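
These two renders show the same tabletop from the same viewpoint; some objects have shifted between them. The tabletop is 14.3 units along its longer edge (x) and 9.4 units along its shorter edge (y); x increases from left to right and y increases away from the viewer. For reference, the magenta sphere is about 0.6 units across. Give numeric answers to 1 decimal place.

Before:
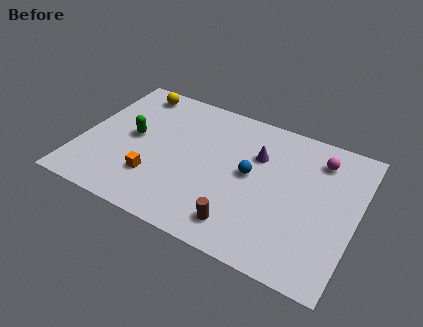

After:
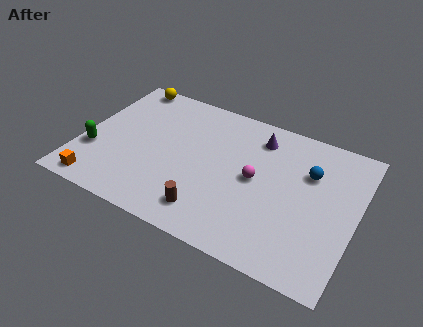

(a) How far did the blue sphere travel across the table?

3.2

The blue sphere moved from about (8.8, 5.0) to (11.7, 6.4), a distance of √(2.9² + 1.4²) ≈ 3.2.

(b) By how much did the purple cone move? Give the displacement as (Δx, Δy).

(-0.1, 1.2)

The purple cone started near (9.0, 6.4) and ended near (8.9, 7.6).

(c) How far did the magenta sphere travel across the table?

4.0

From (12.1, 7.5) to (9.1, 4.8), the magenta sphere covered √(3.0² + 2.7²) ≈ 4.0 units.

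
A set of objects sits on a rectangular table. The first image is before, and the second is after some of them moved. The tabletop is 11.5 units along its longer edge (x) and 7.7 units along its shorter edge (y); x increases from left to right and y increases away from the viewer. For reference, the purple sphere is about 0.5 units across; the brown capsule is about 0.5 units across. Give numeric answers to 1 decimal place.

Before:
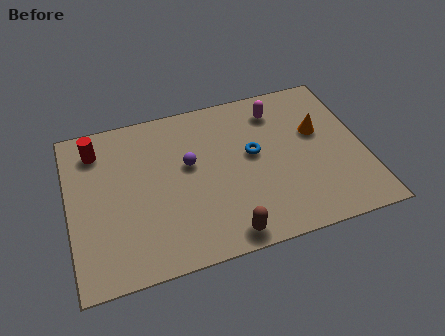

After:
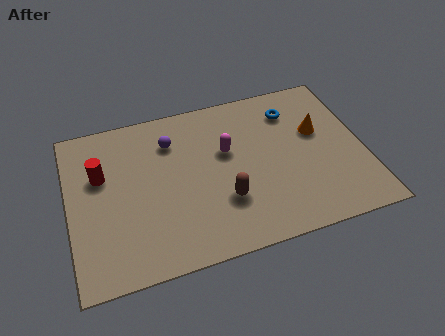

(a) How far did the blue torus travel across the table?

2.4

From (7.2, 4.3) to (8.9, 6.0), the blue torus covered √(1.7² + 1.7²) ≈ 2.4 units.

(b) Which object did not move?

the orange cone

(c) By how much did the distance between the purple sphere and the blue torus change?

+2.3

The distance was about 2.5 in the first image and 4.8 in the second, so they moved 2.3 units further apart.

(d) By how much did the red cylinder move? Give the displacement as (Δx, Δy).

(0.1, -1.3)

The red cylinder started near (1.2, 6.2) and ended near (1.3, 4.9).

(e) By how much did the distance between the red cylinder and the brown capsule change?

-1.9

Before: roughly 7.1 units apart; after: 5.2. That's 1.9 units closer together.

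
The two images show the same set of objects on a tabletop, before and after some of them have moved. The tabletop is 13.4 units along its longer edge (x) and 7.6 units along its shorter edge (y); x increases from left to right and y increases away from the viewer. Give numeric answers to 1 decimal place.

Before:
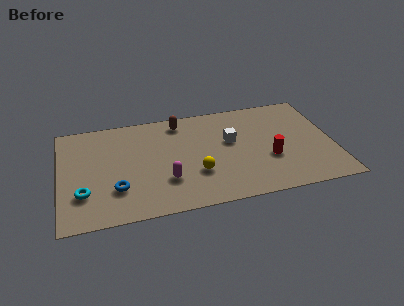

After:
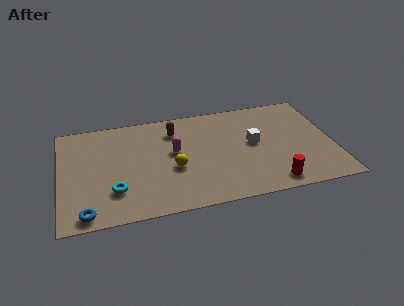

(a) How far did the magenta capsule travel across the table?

2.1

The magenta capsule moved from about (5.1, 2.3) to (5.6, 4.3), a distance of √(0.5² + 2.0²) ≈ 2.1.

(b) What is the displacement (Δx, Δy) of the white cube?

(1.1, -0.4)

The white cube was at about (8.4, 4.5) and moved to about (9.5, 4.1).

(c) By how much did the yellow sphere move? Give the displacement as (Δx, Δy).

(-1.1, 0.6)

From the two frames, the yellow sphere sits at roughly (6.6, 2.5) before and (5.5, 3.1) after.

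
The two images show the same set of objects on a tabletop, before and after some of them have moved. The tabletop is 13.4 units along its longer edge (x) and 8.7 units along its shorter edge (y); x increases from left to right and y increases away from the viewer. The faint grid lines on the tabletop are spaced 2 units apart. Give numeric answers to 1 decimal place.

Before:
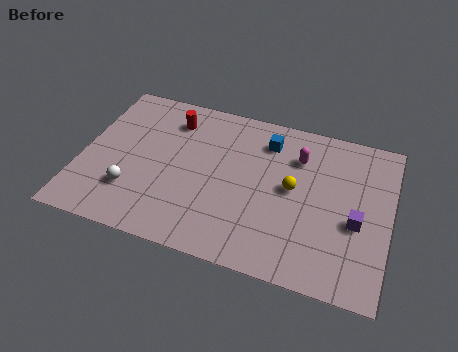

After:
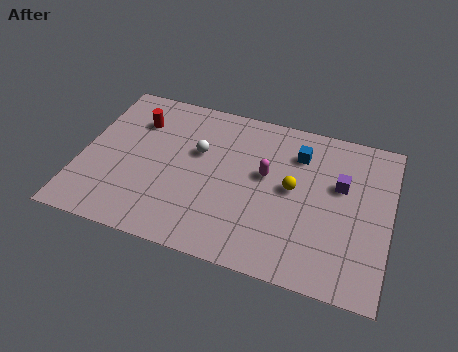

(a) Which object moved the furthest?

the white sphere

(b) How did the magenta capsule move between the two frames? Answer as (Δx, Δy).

(-1.3, -1.4)

The magenta capsule started near (9.3, 6.4) and ended near (8.0, 5.0).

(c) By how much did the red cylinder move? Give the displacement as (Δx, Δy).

(-1.5, -0.5)

From the two frames, the red cylinder sits at roughly (3.7, 6.9) before and (2.2, 6.4) after.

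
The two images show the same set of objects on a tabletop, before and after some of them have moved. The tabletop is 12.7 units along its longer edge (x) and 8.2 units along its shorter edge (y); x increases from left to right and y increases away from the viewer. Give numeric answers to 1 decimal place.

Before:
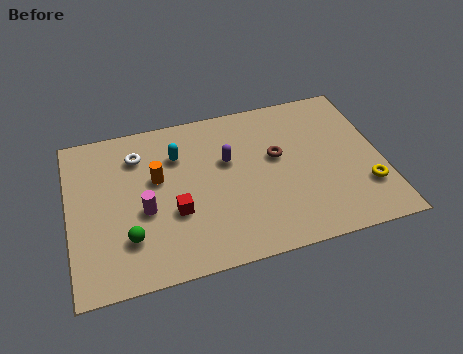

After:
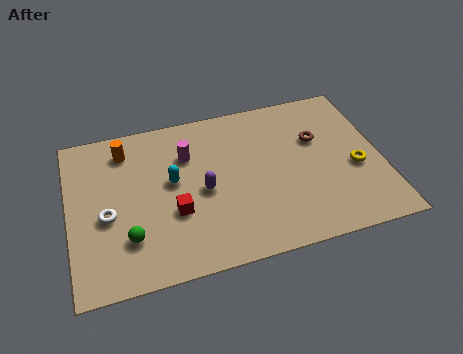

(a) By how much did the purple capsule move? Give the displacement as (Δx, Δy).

(-1.1, -1.3)

From the two frames, the purple capsule sits at roughly (6.5, 5.1) before and (5.4, 3.8) after.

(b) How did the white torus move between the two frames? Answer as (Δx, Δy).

(-1.4, -2.8)

The white torus started near (2.9, 6.3) and ended near (1.5, 3.5).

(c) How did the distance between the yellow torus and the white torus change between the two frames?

+0.3

Before: roughly 9.8 units apart; after: 10.1. That's 0.3 units further apart.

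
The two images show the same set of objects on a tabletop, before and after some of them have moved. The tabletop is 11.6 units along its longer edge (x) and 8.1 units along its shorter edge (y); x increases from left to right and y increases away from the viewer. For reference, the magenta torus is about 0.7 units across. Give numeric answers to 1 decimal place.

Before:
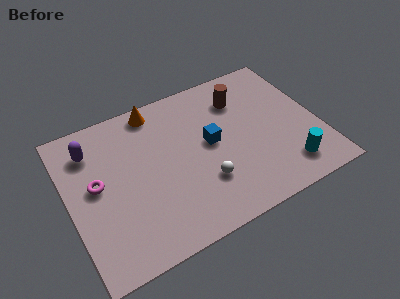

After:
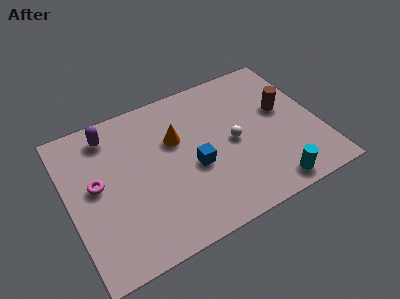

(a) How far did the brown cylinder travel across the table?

2.3

The brown cylinder moved from about (8.3, 6.1) to (10.1, 4.7), a distance of √(1.8² + 1.4²) ≈ 2.3.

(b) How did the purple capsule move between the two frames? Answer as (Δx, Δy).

(0.9, 0.5)

The purple capsule started near (1.3, 6.3) and ended near (2.2, 6.8).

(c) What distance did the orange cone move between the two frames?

2.1

The orange cone was near (4.4, 7.2) before and (5.1, 5.2) after, so it travelled √(0.7² + 2.0²) ≈ 2.1 units.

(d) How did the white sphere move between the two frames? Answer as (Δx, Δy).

(1.6, 1.5)

From the two frames, the white sphere sits at roughly (6.0, 2.4) before and (7.6, 3.9) after.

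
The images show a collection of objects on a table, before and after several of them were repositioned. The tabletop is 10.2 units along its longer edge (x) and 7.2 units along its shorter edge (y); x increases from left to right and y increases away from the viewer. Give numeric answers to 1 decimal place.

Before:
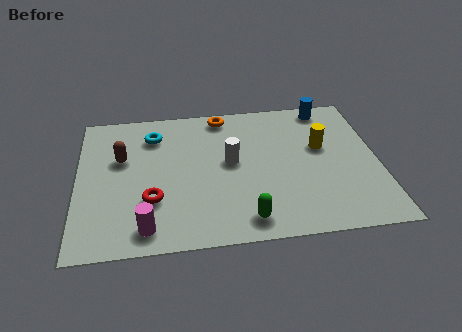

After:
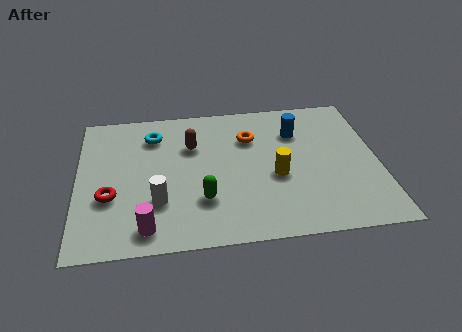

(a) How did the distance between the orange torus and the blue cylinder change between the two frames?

-2.0

They were about 3.6 units apart before and 1.6 after — 2.0 units closer together.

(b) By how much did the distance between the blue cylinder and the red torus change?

-0.4

They were about 7.3 units apart before and 6.9 after — 0.4 units closer together.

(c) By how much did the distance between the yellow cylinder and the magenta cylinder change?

-2.0

The distance was about 6.8 in the first image and 4.8 in the second, so they moved 2.0 units closer together.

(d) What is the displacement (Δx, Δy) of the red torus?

(-1.4, 0.3)

The red torus started near (2.5, 2.3) and ended near (1.1, 2.6).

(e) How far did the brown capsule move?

2.4

The brown capsule moved from about (1.5, 4.5) to (3.9, 4.9), a distance of √(2.4² + 0.4²) ≈ 2.4.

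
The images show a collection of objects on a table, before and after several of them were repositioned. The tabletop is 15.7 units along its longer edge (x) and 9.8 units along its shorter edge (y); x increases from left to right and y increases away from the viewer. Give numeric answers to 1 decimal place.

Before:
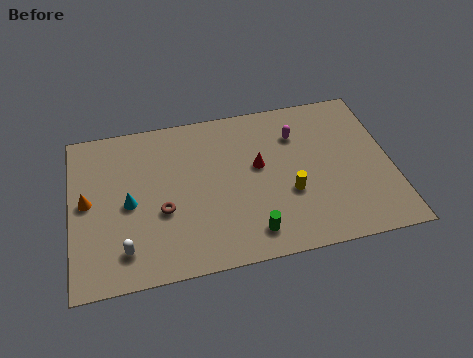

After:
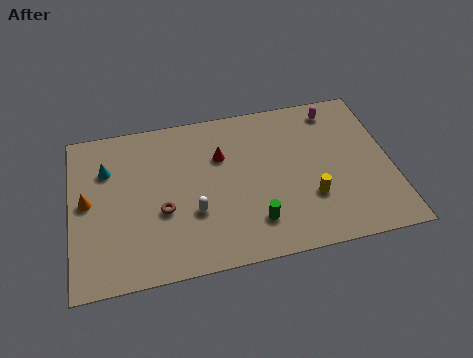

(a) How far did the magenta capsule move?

2.3

The magenta capsule moved from about (11.2, 7.2) to (13.2, 8.4), a distance of √(2.0² + 1.2²) ≈ 2.3.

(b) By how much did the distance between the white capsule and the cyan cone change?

+2.7

They were about 2.7 units apart before and 5.4 after — 2.7 units further apart.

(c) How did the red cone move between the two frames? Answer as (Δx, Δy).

(-1.8, 1.0)

The red cone was at about (9.2, 5.6) and moved to about (7.4, 6.6).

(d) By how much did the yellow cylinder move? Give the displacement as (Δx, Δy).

(1.0, -0.5)

The yellow cylinder started near (10.6, 3.6) and ended near (11.6, 3.1).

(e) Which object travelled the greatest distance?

the white capsule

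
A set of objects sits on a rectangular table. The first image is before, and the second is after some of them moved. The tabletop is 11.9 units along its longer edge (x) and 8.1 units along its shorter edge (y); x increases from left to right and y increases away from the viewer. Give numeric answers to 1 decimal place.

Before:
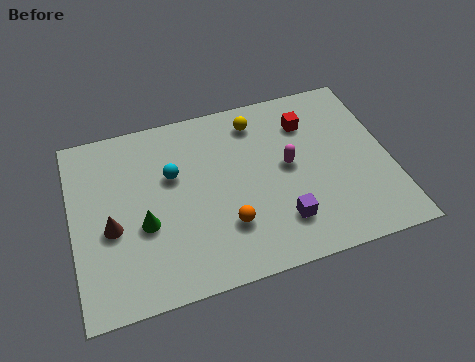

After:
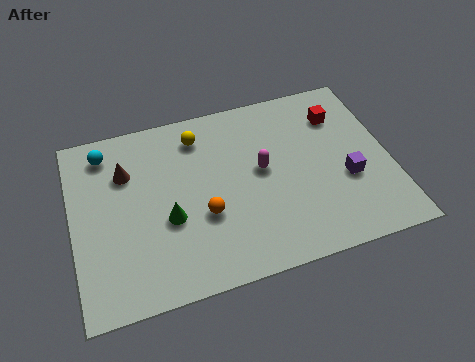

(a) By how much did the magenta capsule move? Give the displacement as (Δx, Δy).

(-1.0, 0.1)

The magenta capsule started near (8.1, 4.3) and ended near (7.1, 4.4).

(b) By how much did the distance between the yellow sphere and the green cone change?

-2.0

They were about 5.7 units apart before and 3.7 after — 2.0 units closer together.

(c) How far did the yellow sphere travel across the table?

2.2

The yellow sphere was near (7.1, 6.7) before and (4.9, 6.6) after, so it travelled √(2.2² + 0.1²) ≈ 2.2 units.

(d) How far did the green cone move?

0.9

The green cone was near (2.6, 3.2) before and (3.5, 3.2) after, so it travelled √(0.9² + 0.0²) ≈ 0.9 units.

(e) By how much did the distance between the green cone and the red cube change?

+0.3

The distance was about 7.0 in the first image and 7.3 in the second, so they moved 0.3 units further apart.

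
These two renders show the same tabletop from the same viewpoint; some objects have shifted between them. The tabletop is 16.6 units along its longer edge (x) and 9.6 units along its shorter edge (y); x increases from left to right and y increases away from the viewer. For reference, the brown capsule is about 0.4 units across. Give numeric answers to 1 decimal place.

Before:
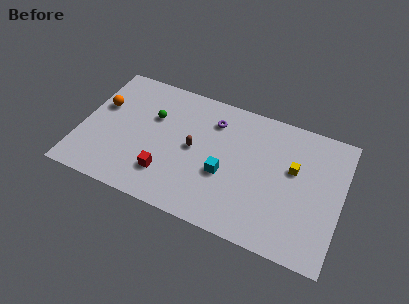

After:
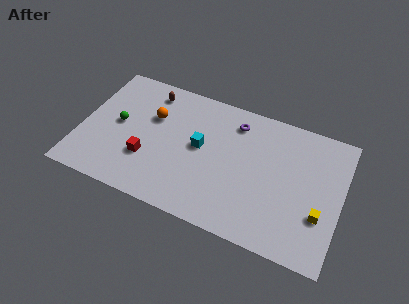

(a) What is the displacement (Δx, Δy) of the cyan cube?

(-1.7, 1.4)

The cyan cube started near (9.3, 3.8) and ended near (7.6, 5.2).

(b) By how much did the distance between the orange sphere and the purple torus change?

-1.8

They were about 7.2 units apart before and 5.4 after — 1.8 units closer together.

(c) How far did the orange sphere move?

3.3

The orange sphere moved from about (1.1, 6.0) to (4.4, 6.3), a distance of √(3.3² + 0.3²) ≈ 3.3.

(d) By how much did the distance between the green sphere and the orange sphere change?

-0.8

They were about 3.3 units apart before and 2.5 after — 0.8 units closer together.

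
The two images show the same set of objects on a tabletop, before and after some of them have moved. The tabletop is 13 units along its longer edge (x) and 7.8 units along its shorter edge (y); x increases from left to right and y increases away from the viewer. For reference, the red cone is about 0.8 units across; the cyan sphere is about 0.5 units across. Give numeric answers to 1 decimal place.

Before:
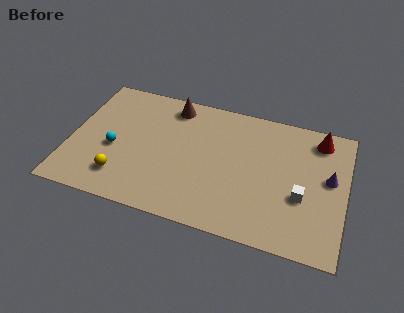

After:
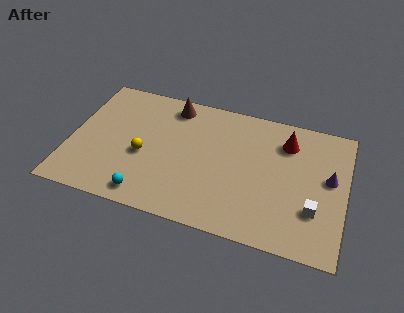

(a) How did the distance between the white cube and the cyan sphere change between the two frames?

-1.1

Before: roughly 8.9 units apart; after: 7.8. That's 1.1 units closer together.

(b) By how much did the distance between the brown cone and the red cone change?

-1.5

They were about 7.0 units apart before and 5.5 after — 1.5 units closer together.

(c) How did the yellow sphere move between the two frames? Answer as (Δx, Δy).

(0.9, 1.6)

The yellow sphere was at about (2.6, 1.7) and moved to about (3.5, 3.3).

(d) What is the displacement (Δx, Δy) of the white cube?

(0.6, -0.6)

From the two frames, the white cube sits at roughly (11.0, 3.0) before and (11.6, 2.4) after.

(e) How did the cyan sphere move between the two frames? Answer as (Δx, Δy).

(1.8, -2.3)

The cyan sphere was at about (2.1, 3.3) and moved to about (3.9, 1.0).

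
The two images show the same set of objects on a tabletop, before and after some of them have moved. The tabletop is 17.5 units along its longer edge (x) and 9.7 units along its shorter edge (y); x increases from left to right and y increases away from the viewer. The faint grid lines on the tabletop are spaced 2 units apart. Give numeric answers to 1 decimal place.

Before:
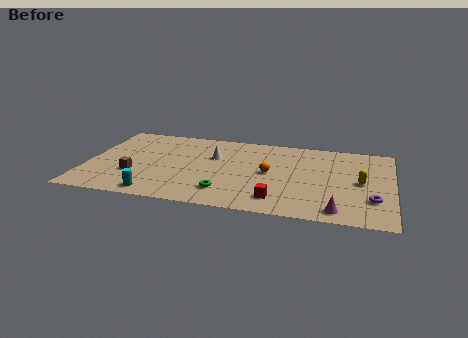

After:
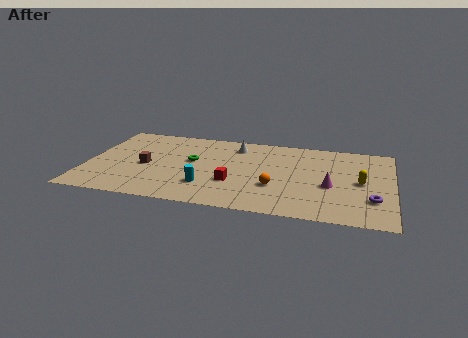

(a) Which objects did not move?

the yellow capsule and the purple torus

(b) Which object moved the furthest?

the green torus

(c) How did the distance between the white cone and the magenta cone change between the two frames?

-2.1

They were about 8.9 units apart before and 6.8 after — 2.1 units closer together.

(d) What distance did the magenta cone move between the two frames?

2.8

The magenta cone was near (14.5, 1.2) before and (14.0, 4.0) after, so it travelled √(0.5² + 2.8²) ≈ 2.8 units.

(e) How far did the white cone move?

2.0

From (7.2, 6.3) to (8.4, 7.9), the white cone covered √(1.2² + 1.6²) ≈ 2.0 units.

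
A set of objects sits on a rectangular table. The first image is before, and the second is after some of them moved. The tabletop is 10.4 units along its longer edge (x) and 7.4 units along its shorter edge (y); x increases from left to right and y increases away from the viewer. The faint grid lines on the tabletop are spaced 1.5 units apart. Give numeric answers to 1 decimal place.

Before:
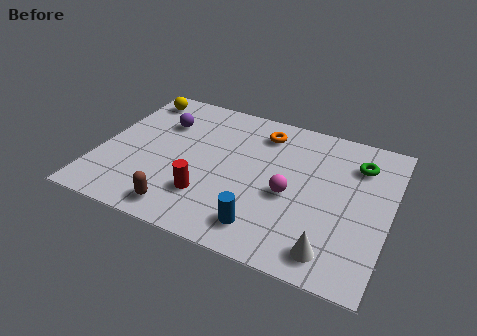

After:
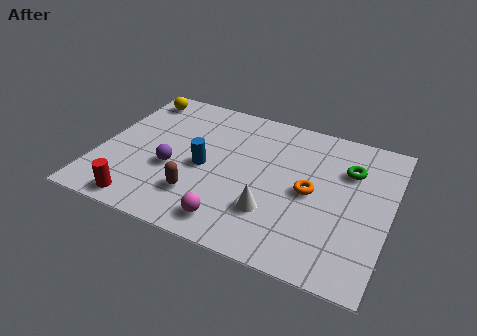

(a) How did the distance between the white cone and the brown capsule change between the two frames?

-2.7

They were about 5.3 units apart before and 2.6 after — 2.7 units closer together.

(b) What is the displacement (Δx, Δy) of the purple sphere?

(0.7, -2.3)

From the two frames, the purple sphere sits at roughly (2.0, 5.2) before and (2.7, 2.9) after.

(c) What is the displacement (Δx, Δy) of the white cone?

(-2.2, 1.0)

The white cone was at about (8.6, 1.1) and moved to about (6.4, 2.1).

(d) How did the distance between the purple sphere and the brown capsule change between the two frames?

-2.9

They were about 4.4 units apart before and 1.5 after — 2.9 units closer together.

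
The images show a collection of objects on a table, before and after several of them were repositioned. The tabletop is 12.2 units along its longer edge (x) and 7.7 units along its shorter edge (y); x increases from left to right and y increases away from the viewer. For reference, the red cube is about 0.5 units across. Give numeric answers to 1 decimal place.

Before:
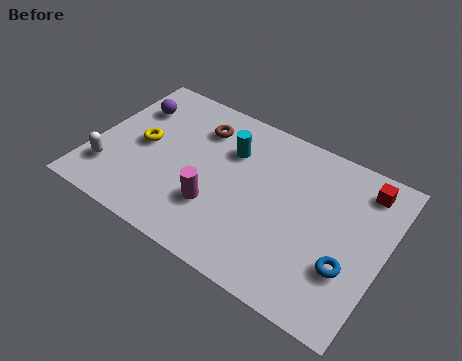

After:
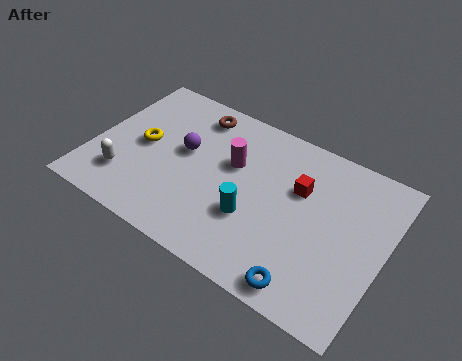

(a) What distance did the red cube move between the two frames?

2.9

From (11.0, 6.4) to (8.5, 5.0), the red cube covered √(2.5² + 1.4²) ≈ 2.9 units.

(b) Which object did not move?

the yellow torus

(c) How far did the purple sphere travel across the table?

2.8

The purple sphere moved from about (1.2, 5.6) to (3.7, 4.4), a distance of √(2.5² + 1.2²) ≈ 2.8.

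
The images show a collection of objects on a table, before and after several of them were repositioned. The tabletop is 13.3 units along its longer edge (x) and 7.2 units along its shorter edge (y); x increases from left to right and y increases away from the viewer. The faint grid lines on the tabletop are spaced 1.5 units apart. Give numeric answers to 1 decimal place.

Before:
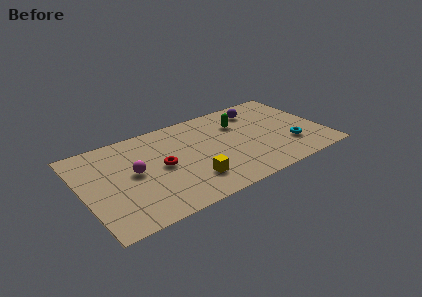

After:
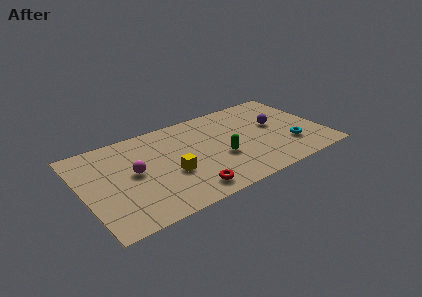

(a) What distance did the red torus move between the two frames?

2.7

The red torus moved from about (4.3, 3.6) to (5.4, 1.1), a distance of √(1.1² + 2.5²) ≈ 2.7.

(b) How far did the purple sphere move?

1.8

The purple sphere was near (10.1, 5.8) before and (10.8, 4.1) after, so it travelled √(0.7² + 1.7²) ≈ 1.8 units.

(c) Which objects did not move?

the magenta sphere and the cyan torus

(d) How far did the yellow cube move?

1.4

The yellow cube moved from about (5.7, 1.8) to (4.7, 2.8), a distance of √(1.0² + 1.0²) ≈ 1.4.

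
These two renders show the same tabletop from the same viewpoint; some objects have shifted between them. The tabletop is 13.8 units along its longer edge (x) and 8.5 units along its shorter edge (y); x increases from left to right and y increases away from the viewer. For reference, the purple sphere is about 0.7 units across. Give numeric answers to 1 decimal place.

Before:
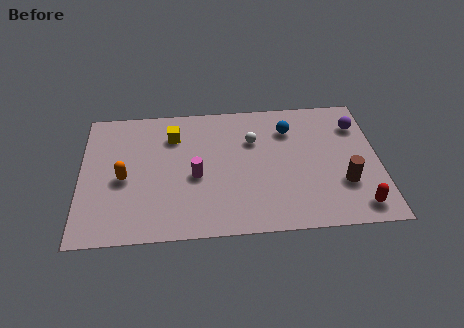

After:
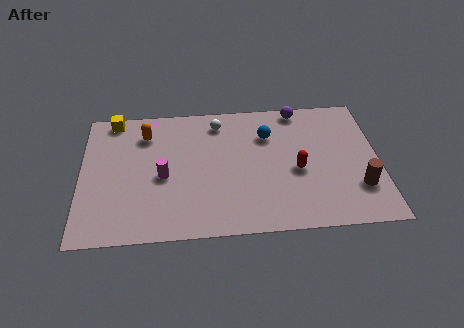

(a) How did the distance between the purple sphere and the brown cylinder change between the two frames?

+2.1

The distance was about 3.8 in the first image and 5.9 in the second, so they moved 2.1 units further apart.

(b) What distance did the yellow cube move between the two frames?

3.1

From (4.3, 6.4) to (1.5, 7.7), the yellow cube covered √(2.8² + 1.3²) ≈ 3.1 units.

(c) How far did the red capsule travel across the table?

3.7

The red capsule was near (12.7, 1.2) before and (10.0, 3.7) after, so it travelled √(2.7² + 2.5²) ≈ 3.7 units.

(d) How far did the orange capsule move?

3.0

The orange capsule moved from about (2.0, 3.8) to (3.0, 6.6), a distance of √(1.0² + 2.8²) ≈ 3.0.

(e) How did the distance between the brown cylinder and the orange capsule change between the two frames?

+0.5

Before: roughly 10.2 units apart; after: 10.7. That's 0.5 units further apart.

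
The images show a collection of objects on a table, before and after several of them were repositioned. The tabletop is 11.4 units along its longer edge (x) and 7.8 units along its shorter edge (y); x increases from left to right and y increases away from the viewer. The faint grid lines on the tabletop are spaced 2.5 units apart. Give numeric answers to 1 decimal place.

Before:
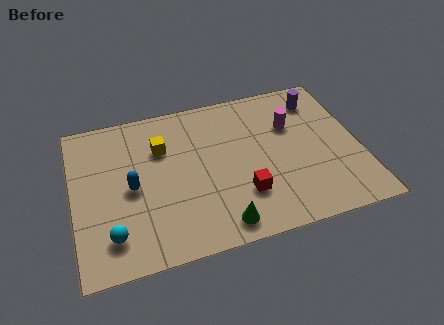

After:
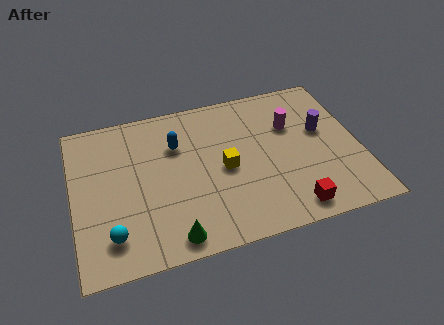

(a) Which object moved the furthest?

the yellow cube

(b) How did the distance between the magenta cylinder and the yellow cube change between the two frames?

-2.0

The distance was about 5.2 in the first image and 3.2 in the second, so they moved 2.0 units closer together.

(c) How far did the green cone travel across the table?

1.9

From (5.6, 1.0) to (3.7, 0.9), the green cone covered √(1.9² + 0.1²) ≈ 1.9 units.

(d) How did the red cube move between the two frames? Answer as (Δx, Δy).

(1.8, -1.2)

The red cube was at about (6.6, 2.2) and moved to about (8.4, 1.0).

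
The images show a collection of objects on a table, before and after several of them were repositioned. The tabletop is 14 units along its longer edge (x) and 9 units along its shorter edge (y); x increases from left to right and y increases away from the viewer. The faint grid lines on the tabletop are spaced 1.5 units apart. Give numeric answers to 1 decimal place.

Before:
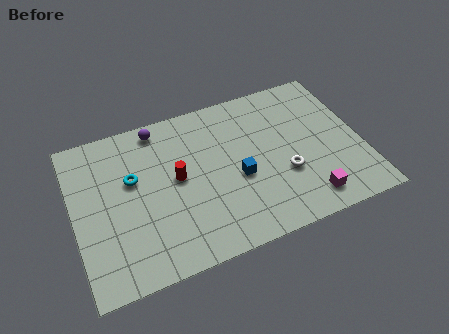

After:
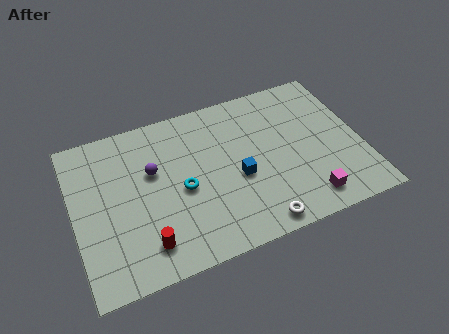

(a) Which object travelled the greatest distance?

the red cylinder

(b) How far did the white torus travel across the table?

2.8

The white torus moved from about (10.1, 3.2) to (8.5, 0.9), a distance of √(1.6² + 2.3²) ≈ 2.8.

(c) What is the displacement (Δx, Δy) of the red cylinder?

(-1.8, -3.1)

The red cylinder started near (5.0, 4.8) and ended near (3.2, 1.7).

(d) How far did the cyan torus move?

2.7

The cyan torus was near (2.9, 5.5) before and (5.2, 4.1) after, so it travelled √(2.3² + 1.4²) ≈ 2.7 units.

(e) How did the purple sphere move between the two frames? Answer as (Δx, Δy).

(-0.5, -2.4)

From the two frames, the purple sphere sits at roughly (4.4, 8.0) before and (3.9, 5.6) after.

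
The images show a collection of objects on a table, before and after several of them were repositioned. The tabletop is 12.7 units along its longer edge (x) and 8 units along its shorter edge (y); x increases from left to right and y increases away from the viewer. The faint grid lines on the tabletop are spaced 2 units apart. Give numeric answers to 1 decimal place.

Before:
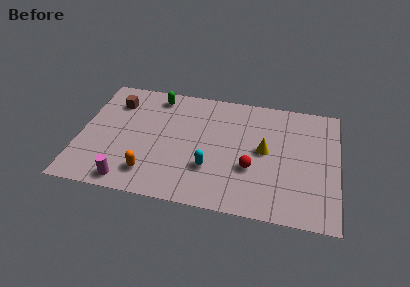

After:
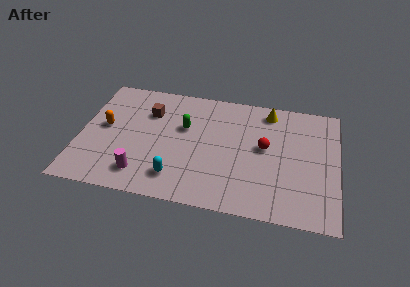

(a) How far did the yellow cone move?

2.7

The yellow cone moved from about (9.1, 4.2) to (9.2, 6.9), a distance of √(0.1² + 2.7²) ≈ 2.7.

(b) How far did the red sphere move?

1.6

From (8.5, 2.9) to (9.1, 4.4), the red sphere covered √(0.6² + 1.5²) ≈ 1.6 units.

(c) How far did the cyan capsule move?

1.8

The cyan capsule moved from about (6.5, 2.5) to (4.9, 1.6), a distance of √(1.6² + 0.9²) ≈ 1.8.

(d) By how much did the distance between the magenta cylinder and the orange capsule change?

+2.2

Before: roughly 1.2 units apart; after: 3.4. That's 2.2 units further apart.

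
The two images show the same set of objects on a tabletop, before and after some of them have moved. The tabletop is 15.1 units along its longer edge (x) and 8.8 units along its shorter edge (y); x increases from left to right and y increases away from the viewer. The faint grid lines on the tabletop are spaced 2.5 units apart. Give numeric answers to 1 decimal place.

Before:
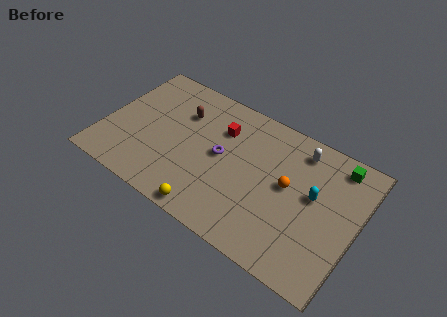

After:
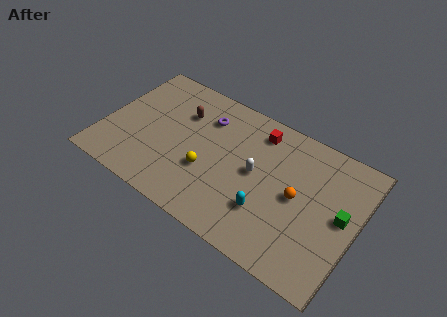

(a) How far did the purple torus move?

2.4

The purple torus was near (7.0, 4.6) before and (5.7, 6.6) after, so it travelled √(1.3² + 2.0²) ≈ 2.4 units.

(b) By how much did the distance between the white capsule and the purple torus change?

-1.2

The distance was about 5.1 in the first image and 3.9 in the second, so they moved 1.2 units closer together.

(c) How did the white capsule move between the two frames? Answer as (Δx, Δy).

(-2.2, -2.8)

The white capsule started near (11.3, 7.4) and ended near (9.1, 4.6).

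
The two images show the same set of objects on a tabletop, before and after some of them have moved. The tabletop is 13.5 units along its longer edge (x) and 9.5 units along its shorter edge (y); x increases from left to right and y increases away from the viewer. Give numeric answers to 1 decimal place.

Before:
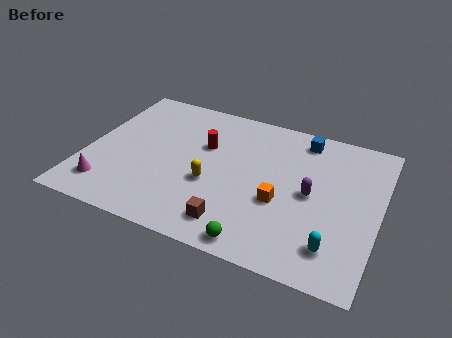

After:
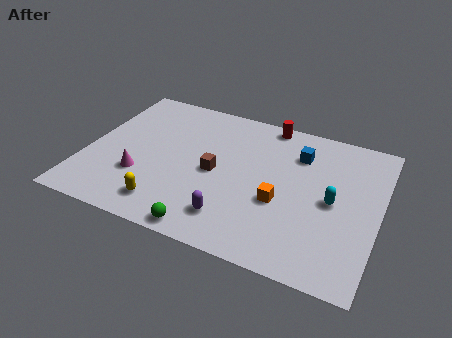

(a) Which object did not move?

the orange cube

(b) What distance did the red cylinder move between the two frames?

3.7

The red cylinder was near (5.3, 6.1) before and (8.0, 8.7) after, so it travelled √(2.7² + 2.6²) ≈ 3.7 units.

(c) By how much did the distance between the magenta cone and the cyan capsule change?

-1.6

The distance was about 10.4 in the first image and 8.8 in the second, so they moved 1.6 units closer together.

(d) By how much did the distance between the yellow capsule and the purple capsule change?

-1.6

Before: roughly 4.6 units apart; after: 3.0. That's 1.6 units closer together.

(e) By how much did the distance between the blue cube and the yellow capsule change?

+1.9

They were about 5.9 units apart before and 7.8 after — 1.9 units further apart.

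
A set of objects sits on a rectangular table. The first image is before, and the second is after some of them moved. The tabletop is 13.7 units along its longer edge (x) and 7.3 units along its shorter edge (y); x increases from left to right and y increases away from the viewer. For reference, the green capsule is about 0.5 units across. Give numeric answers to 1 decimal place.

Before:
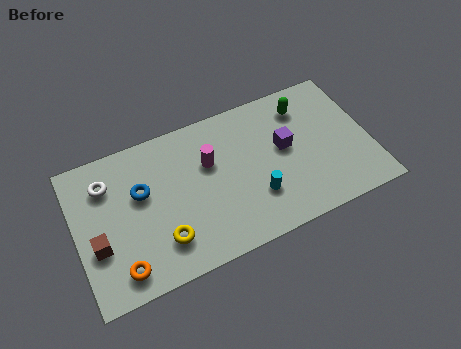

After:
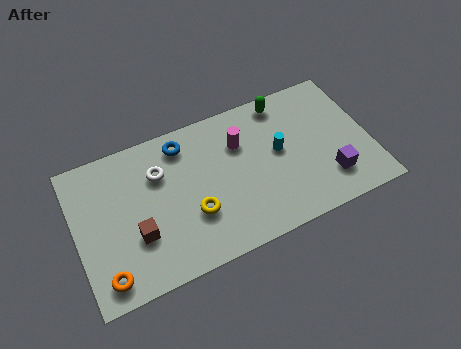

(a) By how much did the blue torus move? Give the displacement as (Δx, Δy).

(2.1, 1.6)

The blue torus started near (3.1, 4.5) and ended near (5.2, 6.1).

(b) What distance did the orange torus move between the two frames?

0.7

The orange torus was near (1.8, 1.2) before and (1.1, 1.1) after, so it travelled √(0.7² + 0.1²) ≈ 0.7 units.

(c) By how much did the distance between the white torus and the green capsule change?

-3.2

Before: roughly 9.3 units apart; after: 6.1. That's 3.2 units closer together.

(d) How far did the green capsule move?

1.1

The green capsule moved from about (10.9, 5.8) to (10.0, 6.4), a distance of √(0.9² + 0.6²) ≈ 1.1.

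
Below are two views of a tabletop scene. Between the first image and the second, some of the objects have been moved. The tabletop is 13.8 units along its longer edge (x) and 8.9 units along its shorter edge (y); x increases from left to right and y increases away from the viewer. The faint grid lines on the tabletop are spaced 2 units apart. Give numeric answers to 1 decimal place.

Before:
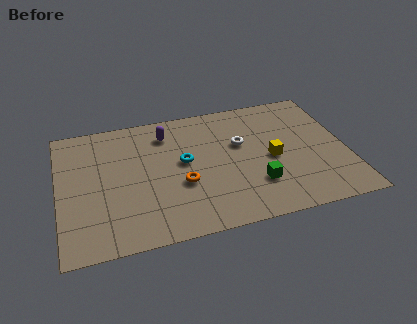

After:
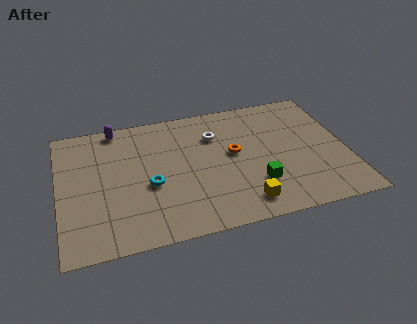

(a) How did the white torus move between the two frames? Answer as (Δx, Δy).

(-1.2, 0.9)

The white torus started near (8.8, 5.5) and ended near (7.6, 6.4).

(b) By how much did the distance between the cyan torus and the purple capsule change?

+2.3

They were about 2.3 units apart before and 4.6 after — 2.3 units further apart.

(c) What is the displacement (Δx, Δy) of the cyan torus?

(-1.7, -1.2)

The cyan torus was at about (6.0, 4.9) and moved to about (4.3, 3.7).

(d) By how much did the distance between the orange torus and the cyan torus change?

+2.8

They were about 1.5 units apart before and 4.3 after — 2.8 units further apart.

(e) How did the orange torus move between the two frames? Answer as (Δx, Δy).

(2.6, 1.5)

From the two frames, the orange torus sits at roughly (5.8, 3.4) before and (8.4, 4.9) after.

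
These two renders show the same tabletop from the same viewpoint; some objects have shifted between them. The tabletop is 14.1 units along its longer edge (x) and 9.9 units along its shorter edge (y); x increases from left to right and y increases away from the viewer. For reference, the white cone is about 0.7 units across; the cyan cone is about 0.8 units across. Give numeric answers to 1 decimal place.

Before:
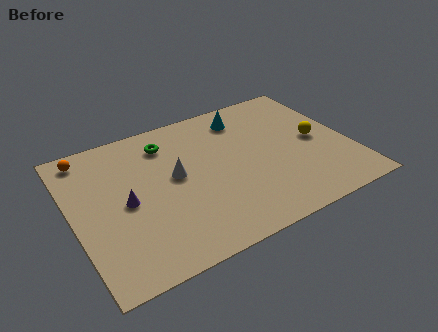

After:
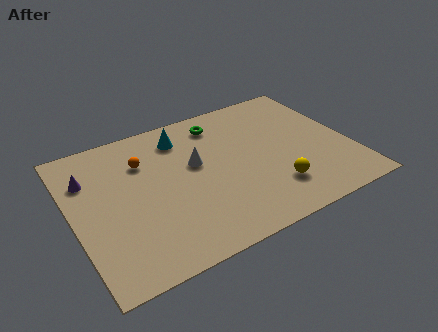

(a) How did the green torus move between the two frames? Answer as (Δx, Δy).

(2.8, 0.3)

The green torus was at about (5.1, 7.9) and moved to about (7.9, 8.2).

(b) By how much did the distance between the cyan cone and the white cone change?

-2.6

The distance was about 4.8 in the first image and 2.2 in the second, so they moved 2.6 units closer together.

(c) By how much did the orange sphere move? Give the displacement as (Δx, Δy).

(2.7, -1.6)

From the two frames, the orange sphere sits at roughly (1.1, 8.7) before and (3.8, 7.1) after.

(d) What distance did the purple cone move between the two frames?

2.9

The purple cone moved from about (2.6, 4.7) to (1.0, 7.1), a distance of √(1.6² + 2.4²) ≈ 2.9.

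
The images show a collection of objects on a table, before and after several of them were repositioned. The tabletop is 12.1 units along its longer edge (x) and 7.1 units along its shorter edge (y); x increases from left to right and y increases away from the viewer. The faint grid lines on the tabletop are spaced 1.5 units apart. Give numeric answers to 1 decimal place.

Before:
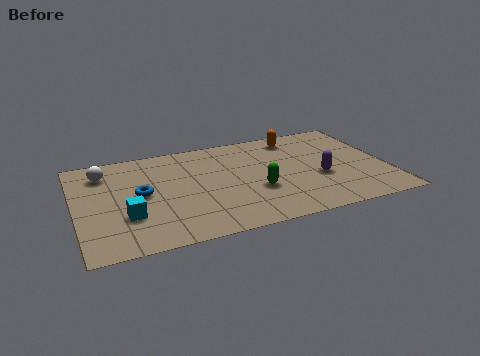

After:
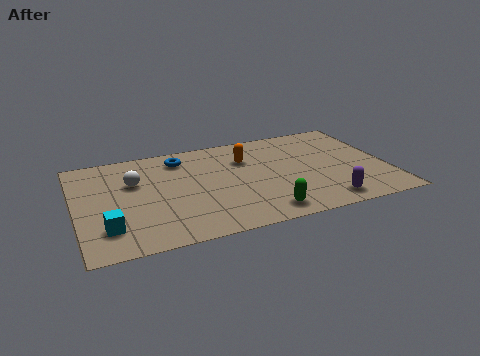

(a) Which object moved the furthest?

the blue torus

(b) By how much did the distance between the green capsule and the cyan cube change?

+0.9

They were about 5.0 units apart before and 5.9 after — 0.9 units further apart.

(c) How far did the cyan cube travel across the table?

1.0

The cyan cube was near (1.9, 2.3) before and (1.1, 1.7) after, so it travelled √(0.8² + 0.6²) ≈ 1.0 units.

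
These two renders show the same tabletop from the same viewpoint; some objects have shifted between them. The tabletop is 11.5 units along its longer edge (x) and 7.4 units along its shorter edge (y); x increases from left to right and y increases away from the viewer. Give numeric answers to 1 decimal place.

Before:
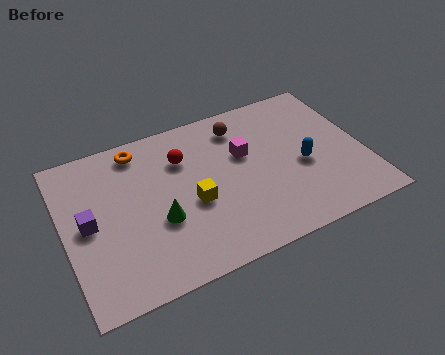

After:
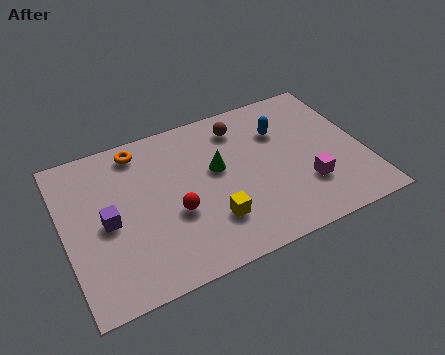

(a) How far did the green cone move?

2.8

From (3.5, 2.8) to (5.9, 4.3), the green cone covered √(2.4² + 1.5²) ≈ 2.8 units.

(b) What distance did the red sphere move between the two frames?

2.5

The red sphere was near (4.7, 5.3) before and (4.1, 2.9) after, so it travelled √(0.6² + 2.4²) ≈ 2.5 units.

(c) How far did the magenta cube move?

3.2

From (7.0, 4.6) to (9.1, 2.2), the magenta cube covered √(2.1² + 2.4²) ≈ 3.2 units.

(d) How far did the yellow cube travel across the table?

1.3

From (4.8, 3.1) to (5.4, 2.0), the yellow cube covered √(0.6² + 1.1²) ≈ 1.3 units.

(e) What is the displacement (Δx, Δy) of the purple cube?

(0.7, -0.2)

The purple cube started near (0.9, 3.7) and ended near (1.6, 3.5).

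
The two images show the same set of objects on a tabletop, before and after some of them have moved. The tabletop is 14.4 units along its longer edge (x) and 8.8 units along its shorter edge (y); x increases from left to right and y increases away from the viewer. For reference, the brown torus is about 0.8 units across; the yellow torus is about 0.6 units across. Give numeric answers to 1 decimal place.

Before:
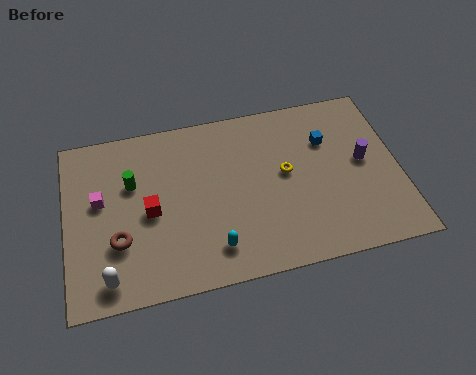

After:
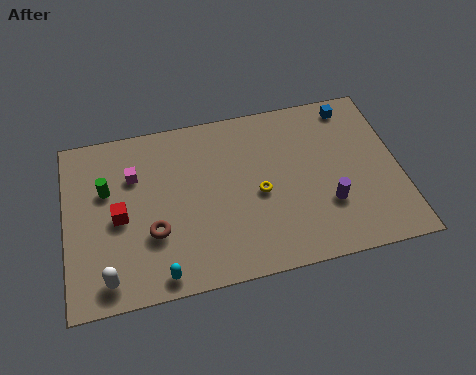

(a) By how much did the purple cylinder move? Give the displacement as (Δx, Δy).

(-1.7, -1.9)

The purple cylinder started near (12.9, 4.7) and ended near (11.2, 2.8).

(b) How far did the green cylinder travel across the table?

1.1

From (2.9, 5.7) to (1.8, 5.6), the green cylinder covered √(1.1² + 0.1²) ≈ 1.1 units.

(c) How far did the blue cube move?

2.0

From (11.4, 6.1) to (12.6, 7.7), the blue cube covered √(1.2² + 1.6²) ≈ 2.0 units.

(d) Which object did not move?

the white capsule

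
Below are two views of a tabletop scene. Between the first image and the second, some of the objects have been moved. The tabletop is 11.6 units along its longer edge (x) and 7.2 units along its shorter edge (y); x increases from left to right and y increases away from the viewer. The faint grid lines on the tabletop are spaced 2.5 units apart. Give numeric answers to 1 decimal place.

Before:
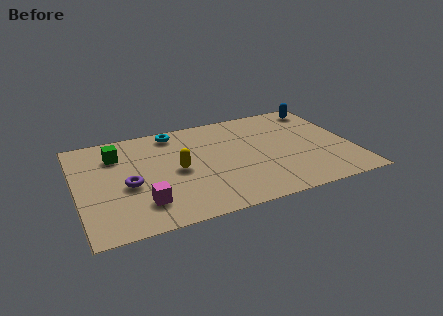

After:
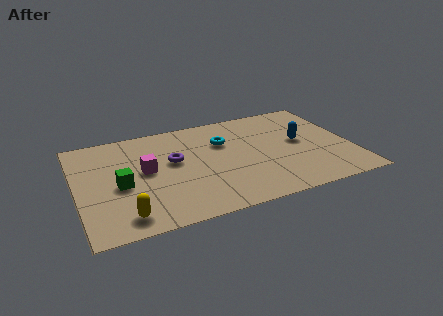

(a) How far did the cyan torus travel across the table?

2.4

From (4.3, 6.3) to (6.3, 4.9), the cyan torus covered √(2.0² + 1.4²) ≈ 2.4 units.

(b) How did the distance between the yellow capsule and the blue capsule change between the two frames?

+1.2

They were about 7.0 units apart before and 8.2 after — 1.2 units further apart.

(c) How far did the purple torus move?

2.3

The purple torus was near (2.1, 3.1) before and (4.1, 4.2) after, so it travelled √(2.0² + 1.1²) ≈ 2.3 units.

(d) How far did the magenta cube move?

2.2

The magenta cube was near (2.6, 1.7) before and (2.9, 3.9) after, so it travelled √(0.3² + 2.2²) ≈ 2.2 units.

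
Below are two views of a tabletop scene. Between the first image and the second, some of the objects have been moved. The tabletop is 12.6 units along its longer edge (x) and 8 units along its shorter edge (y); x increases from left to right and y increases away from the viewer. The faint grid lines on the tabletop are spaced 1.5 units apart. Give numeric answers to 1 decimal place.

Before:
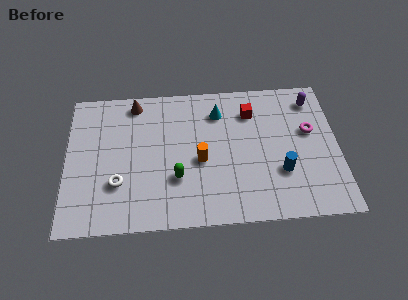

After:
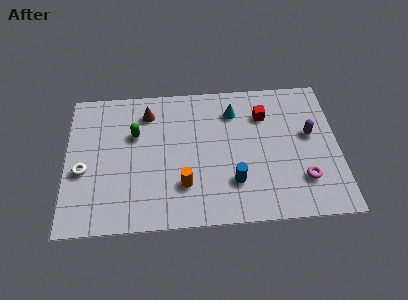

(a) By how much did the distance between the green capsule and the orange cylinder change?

+2.3

The distance was about 1.4 in the first image and 3.7 in the second, so they moved 2.3 units further apart.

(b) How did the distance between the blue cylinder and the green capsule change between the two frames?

+0.6

The distance was about 4.8 in the first image and 5.4 in the second, so they moved 0.6 units further apart.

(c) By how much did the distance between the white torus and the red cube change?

+1.6

They were about 7.2 units apart before and 8.8 after — 1.6 units further apart.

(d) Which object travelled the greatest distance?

the green capsule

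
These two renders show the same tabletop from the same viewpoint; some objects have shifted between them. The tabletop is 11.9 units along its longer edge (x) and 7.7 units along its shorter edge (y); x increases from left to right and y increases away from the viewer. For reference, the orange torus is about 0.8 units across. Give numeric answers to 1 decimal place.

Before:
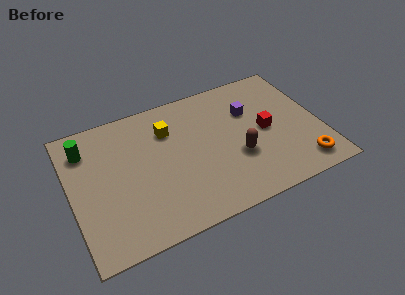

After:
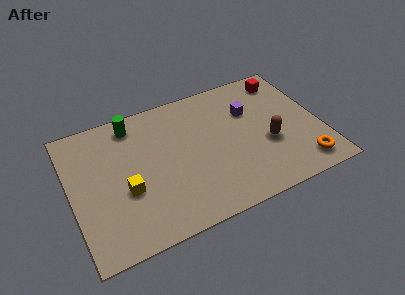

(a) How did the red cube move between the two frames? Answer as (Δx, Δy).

(1.3, 2.7)

The red cube started near (9.3, 3.8) and ended near (10.6, 6.5).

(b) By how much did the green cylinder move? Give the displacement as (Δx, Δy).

(2.3, 0.6)

From the two frames, the green cylinder sits at roughly (0.9, 6.0) before and (3.2, 6.6) after.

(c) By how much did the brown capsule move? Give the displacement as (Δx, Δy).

(1.5, 0.2)

The brown capsule started near (7.8, 2.8) and ended near (9.3, 3.0).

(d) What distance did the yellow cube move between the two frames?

3.5

From (4.8, 5.6) to (2.5, 3.0), the yellow cube covered √(2.3² + 2.6²) ≈ 3.5 units.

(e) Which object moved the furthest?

the yellow cube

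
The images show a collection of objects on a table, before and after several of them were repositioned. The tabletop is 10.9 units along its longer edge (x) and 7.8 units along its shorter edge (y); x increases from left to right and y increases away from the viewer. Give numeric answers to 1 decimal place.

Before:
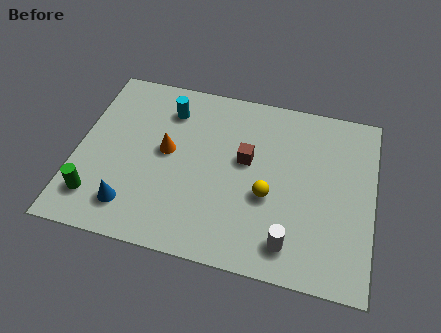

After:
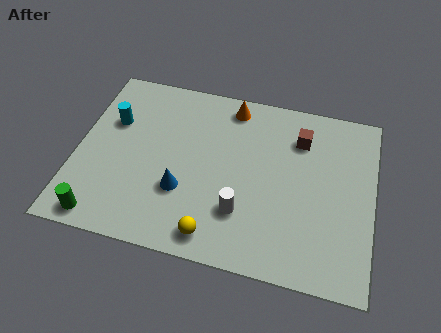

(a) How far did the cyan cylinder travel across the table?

2.2

The cyan cylinder moved from about (3.2, 6.1) to (1.2, 5.1), a distance of √(2.0² + 1.0²) ≈ 2.2.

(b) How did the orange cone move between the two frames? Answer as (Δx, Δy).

(2.2, 2.6)

From the two frames, the orange cone sits at roughly (3.3, 4.2) before and (5.5, 6.8) after.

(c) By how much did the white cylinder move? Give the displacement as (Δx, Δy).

(-1.8, 0.9)

From the two frames, the white cylinder sits at roughly (8.0, 1.3) before and (6.2, 2.2) after.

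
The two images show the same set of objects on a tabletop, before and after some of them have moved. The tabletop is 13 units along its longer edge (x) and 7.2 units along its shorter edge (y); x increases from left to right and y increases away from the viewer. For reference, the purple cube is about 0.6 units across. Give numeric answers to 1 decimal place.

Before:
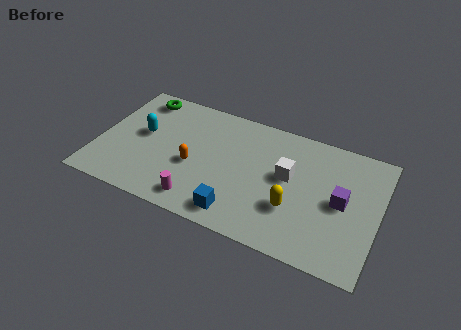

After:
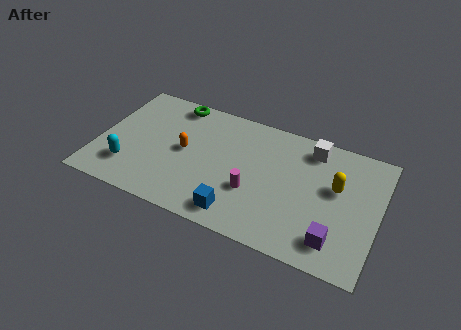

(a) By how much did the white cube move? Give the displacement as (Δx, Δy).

(0.9, 2.0)

The white cube was at about (8.8, 4.1) and moved to about (9.7, 6.1).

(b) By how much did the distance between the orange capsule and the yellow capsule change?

+2.3

Before: roughly 4.7 units apart; after: 7.0. That's 2.3 units further apart.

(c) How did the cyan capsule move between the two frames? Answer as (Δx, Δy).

(-0.4, -2.2)

The cyan capsule started near (2.0, 4.0) and ended near (1.6, 1.8).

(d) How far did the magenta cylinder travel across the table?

2.7

The magenta cylinder moved from about (5.0, 1.1) to (7.3, 2.6), a distance of √(2.3² + 1.5²) ≈ 2.7.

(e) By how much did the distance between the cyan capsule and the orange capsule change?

+0.4

They were about 2.7 units apart before and 3.1 after — 0.4 units further apart.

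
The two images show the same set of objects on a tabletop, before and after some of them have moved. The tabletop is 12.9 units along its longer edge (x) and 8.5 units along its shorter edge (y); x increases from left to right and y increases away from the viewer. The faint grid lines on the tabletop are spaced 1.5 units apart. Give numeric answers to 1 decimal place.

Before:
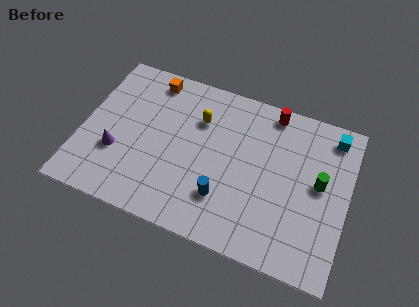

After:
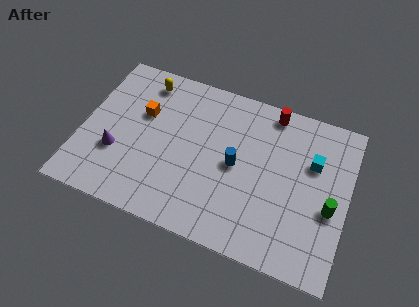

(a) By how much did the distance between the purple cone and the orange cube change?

-2.0

Before: roughly 4.7 units apart; after: 2.7. That's 2.0 units closer together.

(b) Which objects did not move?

the purple cone and the red cylinder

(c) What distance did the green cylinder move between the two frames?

1.3

The green cylinder was near (11.5, 4.6) before and (12.1, 3.5) after, so it travelled √(0.6² + 1.1²) ≈ 1.3 units.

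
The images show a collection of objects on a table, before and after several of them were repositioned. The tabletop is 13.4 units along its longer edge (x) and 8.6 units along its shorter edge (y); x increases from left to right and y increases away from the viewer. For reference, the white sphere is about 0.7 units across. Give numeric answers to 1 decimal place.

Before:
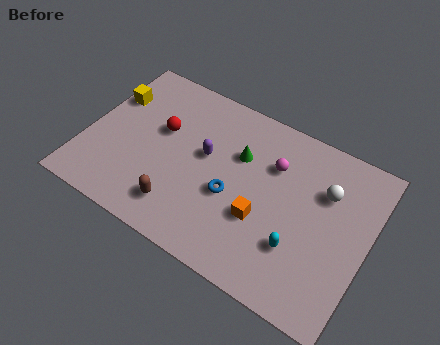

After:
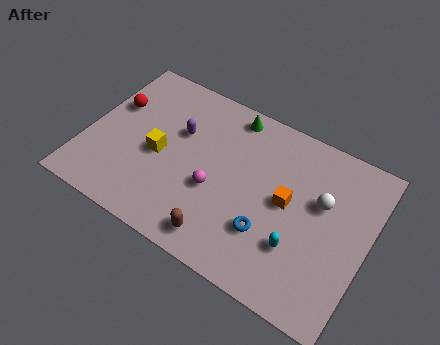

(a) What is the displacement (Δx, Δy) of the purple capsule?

(-1.4, 0.6)

The purple capsule started near (5.6, 4.9) and ended near (4.2, 5.5).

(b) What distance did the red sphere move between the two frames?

2.4

From (3.4, 5.2) to (1.0, 5.5), the red sphere covered √(2.4² + 0.3²) ≈ 2.4 units.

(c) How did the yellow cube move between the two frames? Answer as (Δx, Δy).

(2.7, -2.0)

The yellow cube was at about (0.8, 5.9) and moved to about (3.5, 3.9).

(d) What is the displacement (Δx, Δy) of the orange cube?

(1.0, 1.4)

From the two frames, the orange cube sits at roughly (8.6, 3.1) before and (9.6, 4.5) after.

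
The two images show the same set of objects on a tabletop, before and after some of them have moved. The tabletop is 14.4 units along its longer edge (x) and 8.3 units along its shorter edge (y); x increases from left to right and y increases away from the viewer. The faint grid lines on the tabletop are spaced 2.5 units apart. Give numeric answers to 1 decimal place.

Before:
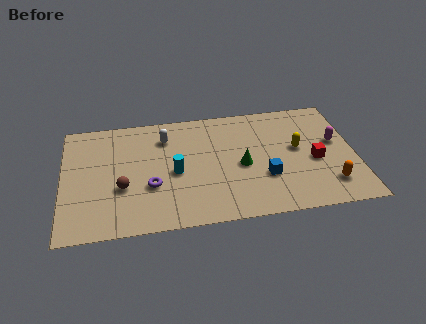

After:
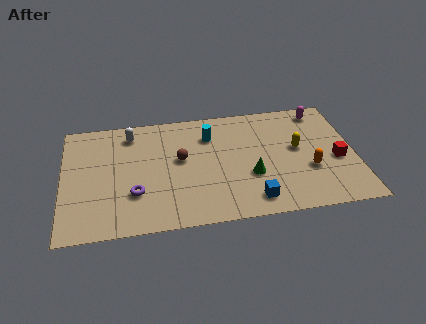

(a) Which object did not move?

the yellow capsule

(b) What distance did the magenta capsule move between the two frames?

2.5

The magenta capsule was near (13.5, 4.8) before and (12.9, 7.2) after, so it travelled √(0.6² + 2.4²) ≈ 2.5 units.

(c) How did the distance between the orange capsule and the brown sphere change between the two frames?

-3.7

Before: roughly 10.2 units apart; after: 6.5. That's 3.7 units closer together.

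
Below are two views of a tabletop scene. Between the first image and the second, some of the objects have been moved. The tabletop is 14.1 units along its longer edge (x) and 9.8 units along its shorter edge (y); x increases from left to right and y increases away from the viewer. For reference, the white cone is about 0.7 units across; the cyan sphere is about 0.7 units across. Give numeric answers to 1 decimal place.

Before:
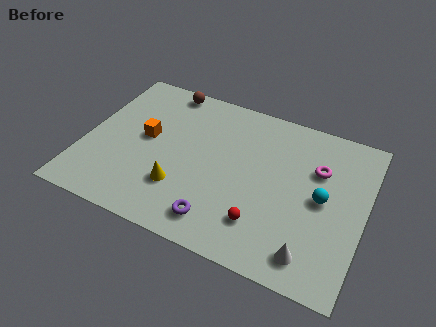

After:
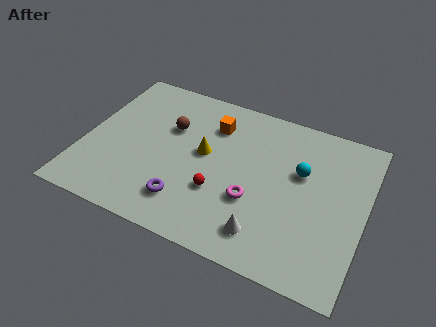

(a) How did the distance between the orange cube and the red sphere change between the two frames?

-2.8

They were about 7.0 units apart before and 4.2 after — 2.8 units closer together.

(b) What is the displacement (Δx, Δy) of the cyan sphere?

(-1.2, 1.2)

From the two frames, the cyan sphere sits at roughly (12.0, 4.9) before and (10.8, 6.1) after.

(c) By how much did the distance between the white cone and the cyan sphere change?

+1.1

They were about 3.4 units apart before and 4.5 after — 1.1 units further apart.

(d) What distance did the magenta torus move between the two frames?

4.2

From (11.6, 6.6) to (8.7, 3.5), the magenta torus covered √(2.9² + 3.1²) ≈ 4.2 units.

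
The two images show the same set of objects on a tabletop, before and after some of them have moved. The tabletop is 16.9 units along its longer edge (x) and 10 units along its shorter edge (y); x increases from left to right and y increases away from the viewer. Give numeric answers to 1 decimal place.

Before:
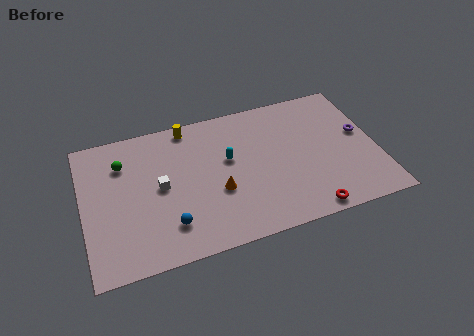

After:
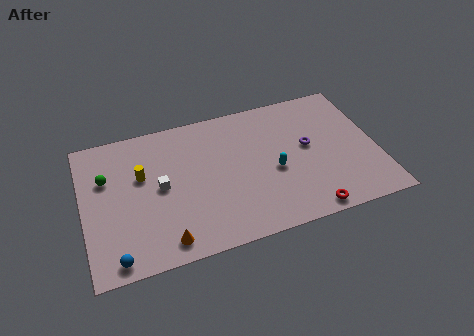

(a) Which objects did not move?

the red torus and the white cube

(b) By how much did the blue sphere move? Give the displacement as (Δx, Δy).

(-3.1, -1.3)

From the two frames, the blue sphere sits at roughly (4.7, 2.3) before and (1.6, 1.0) after.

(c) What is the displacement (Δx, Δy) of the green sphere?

(-1.0, -0.8)

The green sphere was at about (2.4, 7.4) and moved to about (1.4, 6.6).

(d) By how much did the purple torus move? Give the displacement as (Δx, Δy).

(-3.1, -0.1)

The purple torus started near (16.1, 5.6) and ended near (13.0, 5.5).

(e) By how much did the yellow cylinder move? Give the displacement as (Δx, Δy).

(-2.9, -2.8)

The yellow cylinder was at about (6.3, 9.0) and moved to about (3.4, 6.2).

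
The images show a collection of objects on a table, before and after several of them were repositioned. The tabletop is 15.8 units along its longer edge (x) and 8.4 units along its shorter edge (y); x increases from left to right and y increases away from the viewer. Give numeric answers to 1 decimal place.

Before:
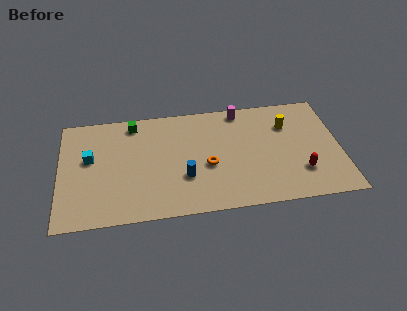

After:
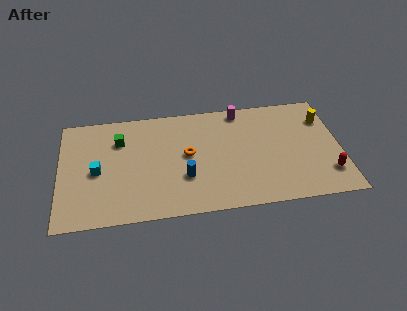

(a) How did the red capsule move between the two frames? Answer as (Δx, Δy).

(1.5, -0.3)

From the two frames, the red capsule sits at roughly (13.5, 2.3) before and (15.0, 2.0) after.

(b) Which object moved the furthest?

the yellow cylinder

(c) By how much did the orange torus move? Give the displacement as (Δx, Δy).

(-1.1, 1.0)

The orange torus started near (8.3, 3.5) and ended near (7.2, 4.5).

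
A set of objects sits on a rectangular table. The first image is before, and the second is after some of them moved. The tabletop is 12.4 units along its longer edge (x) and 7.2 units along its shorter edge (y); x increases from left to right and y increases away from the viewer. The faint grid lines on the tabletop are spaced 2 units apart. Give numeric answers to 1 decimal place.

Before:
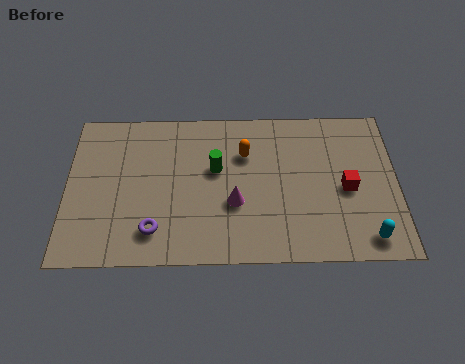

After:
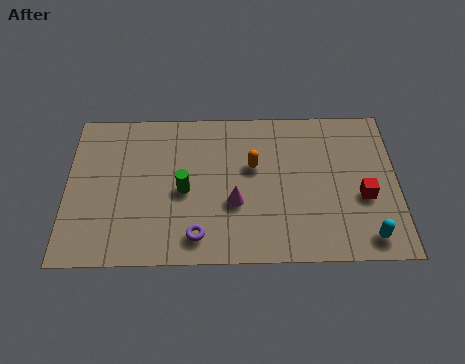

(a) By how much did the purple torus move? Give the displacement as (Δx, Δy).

(1.6, -0.3)

The purple torus started near (3.3, 1.5) and ended near (4.9, 1.2).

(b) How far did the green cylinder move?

1.6

The green cylinder was near (5.6, 4.3) before and (4.4, 3.3) after, so it travelled √(1.2² + 1.0²) ≈ 1.6 units.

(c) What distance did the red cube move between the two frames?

0.7

The red cube moved from about (10.5, 3.3) to (11.1, 2.9), a distance of √(0.6² + 0.4²) ≈ 0.7.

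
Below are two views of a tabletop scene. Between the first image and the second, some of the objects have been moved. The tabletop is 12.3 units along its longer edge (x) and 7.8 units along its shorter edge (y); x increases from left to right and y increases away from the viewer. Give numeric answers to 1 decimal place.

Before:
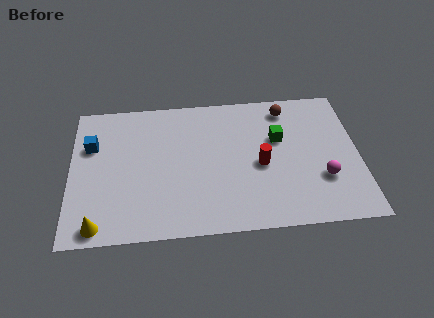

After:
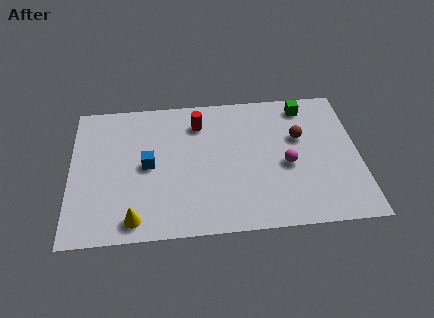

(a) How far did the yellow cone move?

1.5

The yellow cone was near (1.2, 0.8) before and (2.7, 1.0) after, so it travelled √(1.5² + 0.2²) ≈ 1.5 units.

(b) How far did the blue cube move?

2.7

The blue cube was near (0.9, 5.2) before and (3.3, 3.9) after, so it travelled √(2.4² + 1.3²) ≈ 2.7 units.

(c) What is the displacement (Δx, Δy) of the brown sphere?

(0.5, -1.7)

From the two frames, the brown sphere sits at roughly (9.3, 6.6) before and (9.8, 4.9) after.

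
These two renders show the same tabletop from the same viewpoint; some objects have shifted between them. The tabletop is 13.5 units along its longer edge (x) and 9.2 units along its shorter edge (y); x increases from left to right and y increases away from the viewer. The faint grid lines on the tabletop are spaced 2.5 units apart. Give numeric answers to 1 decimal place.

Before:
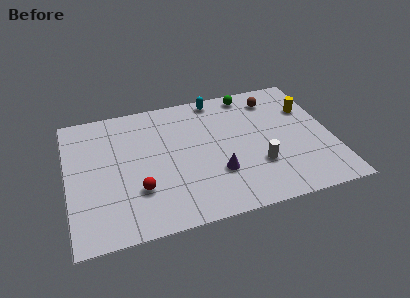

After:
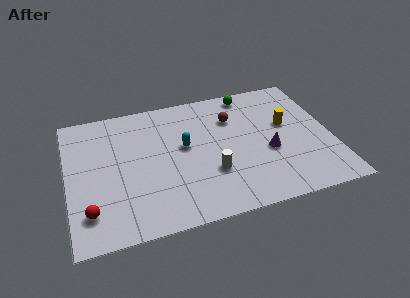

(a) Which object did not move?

the green sphere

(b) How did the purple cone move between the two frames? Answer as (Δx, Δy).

(2.7, 0.8)

The purple cone started near (7.5, 2.9) and ended near (10.2, 3.7).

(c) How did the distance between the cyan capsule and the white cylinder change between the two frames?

-3.2

They were about 5.7 units apart before and 2.5 after — 3.2 units closer together.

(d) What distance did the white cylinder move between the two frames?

2.4

From (9.6, 2.9) to (7.2, 3.0), the white cylinder covered √(2.4² + 0.1²) ≈ 2.4 units.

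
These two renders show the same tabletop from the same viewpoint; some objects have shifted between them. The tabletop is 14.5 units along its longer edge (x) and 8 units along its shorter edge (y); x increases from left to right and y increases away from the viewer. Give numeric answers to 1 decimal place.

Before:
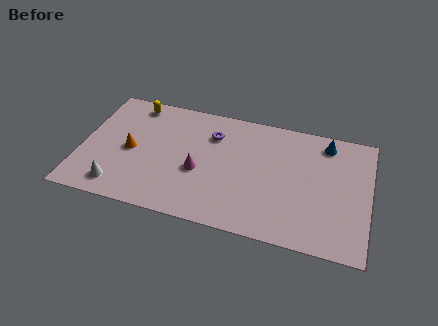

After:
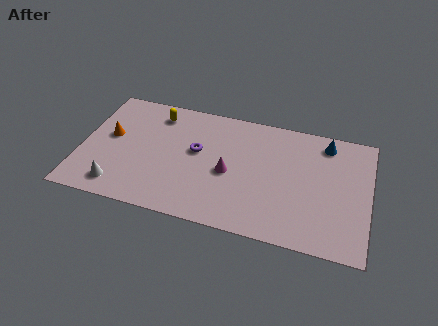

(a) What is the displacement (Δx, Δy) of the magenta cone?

(1.5, 0.3)

The magenta cone was at about (6.0, 3.3) and moved to about (7.5, 3.6).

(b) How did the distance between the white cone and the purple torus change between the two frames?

-1.4

They were about 6.4 units apart before and 5.0 after — 1.4 units closer together.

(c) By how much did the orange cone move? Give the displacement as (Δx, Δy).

(-1.1, 0.7)

The orange cone was at about (2.5, 3.8) and moved to about (1.4, 4.5).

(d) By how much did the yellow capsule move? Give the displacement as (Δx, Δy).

(1.2, -0.4)

From the two frames, the yellow capsule sits at roughly (2.4, 7.0) before and (3.6, 6.6) after.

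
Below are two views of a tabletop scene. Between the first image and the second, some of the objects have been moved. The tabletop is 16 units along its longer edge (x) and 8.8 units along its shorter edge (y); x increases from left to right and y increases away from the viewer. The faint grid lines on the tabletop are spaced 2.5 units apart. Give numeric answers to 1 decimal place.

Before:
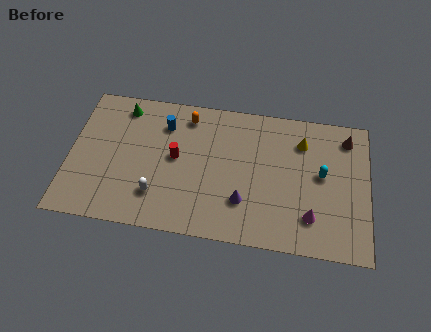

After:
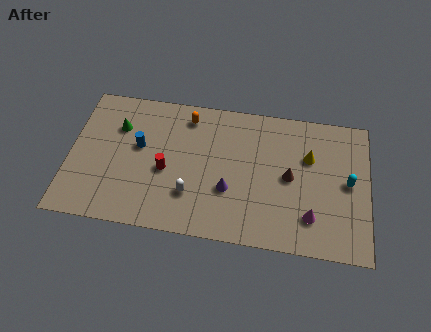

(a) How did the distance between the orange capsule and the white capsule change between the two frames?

-0.5

The distance was about 5.4 in the first image and 4.9 in the second, so they moved 0.5 units closer together.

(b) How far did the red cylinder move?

1.0

The red cylinder was near (5.7, 4.7) before and (5.2, 3.8) after, so it travelled √(0.5² + 0.9²) ≈ 1.0 units.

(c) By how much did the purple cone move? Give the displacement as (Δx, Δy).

(-0.8, 0.6)

The purple cone was at about (9.4, 2.5) and moved to about (8.6, 3.1).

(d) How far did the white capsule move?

1.8

From (4.8, 2.2) to (6.6, 2.5), the white capsule covered √(1.8² + 0.3²) ≈ 1.8 units.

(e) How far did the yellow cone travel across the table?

1.0

The yellow cone moved from about (12.4, 6.7) to (12.8, 5.8), a distance of √(0.4² + 0.9²) ≈ 1.0.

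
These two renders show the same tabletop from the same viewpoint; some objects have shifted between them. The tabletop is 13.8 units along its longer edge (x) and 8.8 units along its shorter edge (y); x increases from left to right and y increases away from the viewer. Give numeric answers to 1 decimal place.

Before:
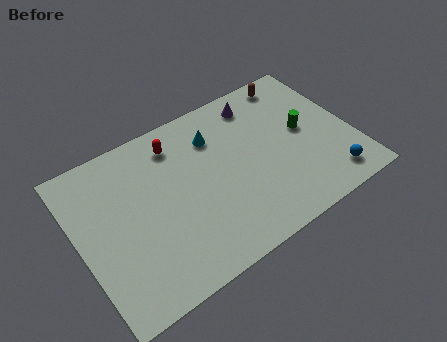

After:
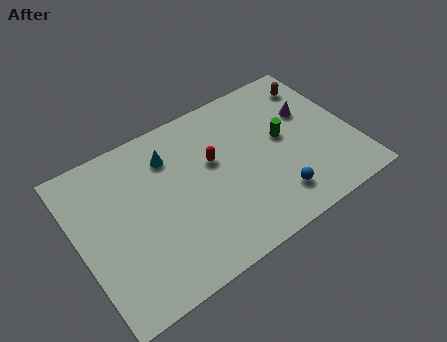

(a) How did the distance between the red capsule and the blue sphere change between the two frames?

-4.7

The distance was about 9.0 in the first image and 4.3 in the second, so they moved 4.7 units closer together.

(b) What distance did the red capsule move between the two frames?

2.5

The red capsule was near (5.3, 7.2) before and (6.9, 5.3) after, so it travelled √(1.6² + 1.9²) ≈ 2.5 units.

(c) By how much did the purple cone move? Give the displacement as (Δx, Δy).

(2.3, -1.8)

The purple cone started near (9.6, 7.4) and ended near (11.9, 5.6).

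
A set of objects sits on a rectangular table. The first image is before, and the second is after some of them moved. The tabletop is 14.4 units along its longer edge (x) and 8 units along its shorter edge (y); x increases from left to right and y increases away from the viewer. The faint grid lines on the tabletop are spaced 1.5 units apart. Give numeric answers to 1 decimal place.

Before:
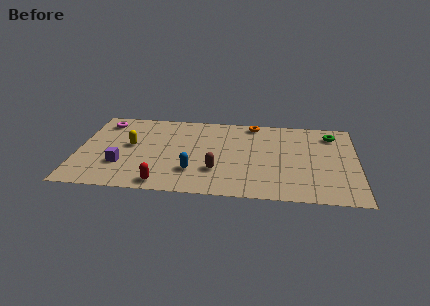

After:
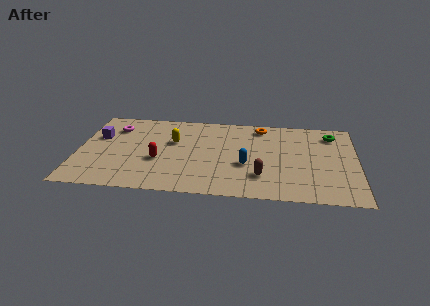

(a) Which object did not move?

the green torus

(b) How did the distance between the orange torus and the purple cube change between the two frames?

+0.4

The distance was about 8.2 in the first image and 8.6 in the second, so they moved 0.4 units further apart.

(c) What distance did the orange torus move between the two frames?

0.5

From (9.0, 7.2) to (9.4, 6.9), the orange torus covered √(0.4² + 0.3²) ≈ 0.5 units.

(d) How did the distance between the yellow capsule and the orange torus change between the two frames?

-2.0

They were about 6.9 units apart before and 4.9 after — 2.0 units closer together.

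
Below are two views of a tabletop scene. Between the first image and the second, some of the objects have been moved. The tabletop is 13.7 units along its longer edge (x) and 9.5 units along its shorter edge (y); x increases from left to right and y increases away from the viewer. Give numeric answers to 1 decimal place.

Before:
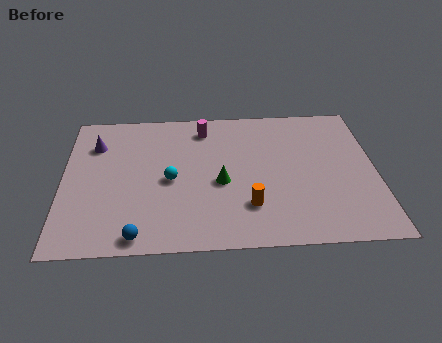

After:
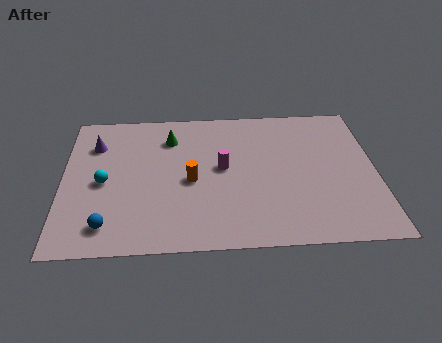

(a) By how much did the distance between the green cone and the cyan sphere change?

+1.9

The distance was about 2.2 in the first image and 4.1 in the second, so they moved 1.9 units further apart.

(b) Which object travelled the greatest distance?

the green cone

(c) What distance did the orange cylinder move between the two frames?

3.1

The orange cylinder was near (8.1, 2.5) before and (5.6, 4.3) after, so it travelled √(2.5² + 1.8²) ≈ 3.1 units.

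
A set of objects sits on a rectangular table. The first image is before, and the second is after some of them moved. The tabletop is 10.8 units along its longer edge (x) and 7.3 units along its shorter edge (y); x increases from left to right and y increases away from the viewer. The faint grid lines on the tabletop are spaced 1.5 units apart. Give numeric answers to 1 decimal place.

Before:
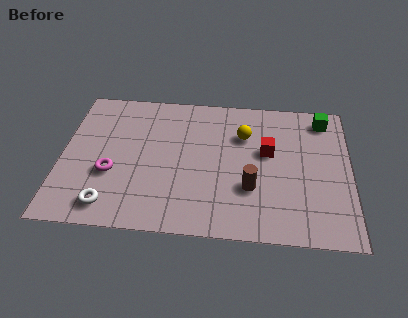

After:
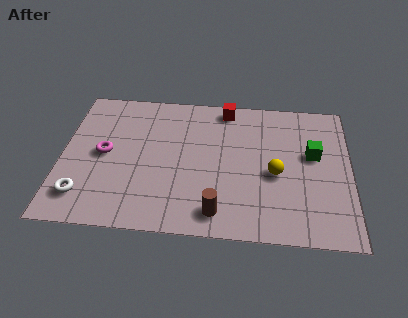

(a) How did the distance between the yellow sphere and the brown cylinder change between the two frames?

+0.3

They were about 2.7 units apart before and 3.0 after — 0.3 units further apart.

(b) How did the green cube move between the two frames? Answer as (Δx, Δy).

(-0.4, -1.9)

The green cube started near (9.8, 6.2) and ended near (9.4, 4.3).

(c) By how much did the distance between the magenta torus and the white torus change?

+0.7

Before: roughly 1.6 units apart; after: 2.3. That's 0.7 units further apart.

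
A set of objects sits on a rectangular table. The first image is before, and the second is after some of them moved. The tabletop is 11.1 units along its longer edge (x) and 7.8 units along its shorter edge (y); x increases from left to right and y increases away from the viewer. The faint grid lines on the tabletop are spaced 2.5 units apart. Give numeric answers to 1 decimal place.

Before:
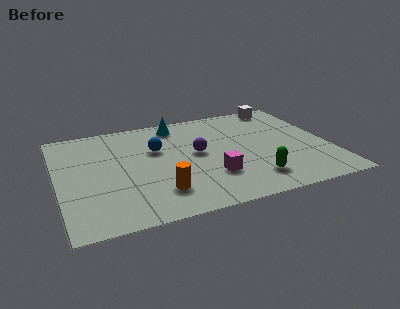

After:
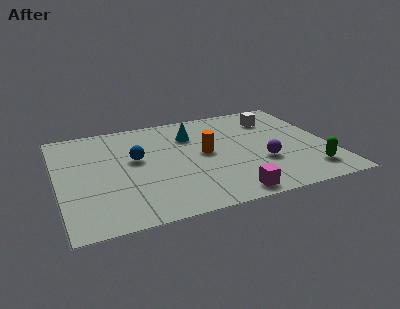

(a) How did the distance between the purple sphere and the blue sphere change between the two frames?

+3.5

The distance was about 1.8 in the first image and 5.3 in the second, so they moved 3.5 units further apart.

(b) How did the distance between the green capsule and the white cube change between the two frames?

-1.1

Before: roughly 5.7 units apart; after: 4.6. That's 1.1 units closer together.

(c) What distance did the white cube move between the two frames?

1.1

From (9.6, 7.0) to (9.1, 6.0), the white cube covered √(0.5² + 1.0²) ≈ 1.1 units.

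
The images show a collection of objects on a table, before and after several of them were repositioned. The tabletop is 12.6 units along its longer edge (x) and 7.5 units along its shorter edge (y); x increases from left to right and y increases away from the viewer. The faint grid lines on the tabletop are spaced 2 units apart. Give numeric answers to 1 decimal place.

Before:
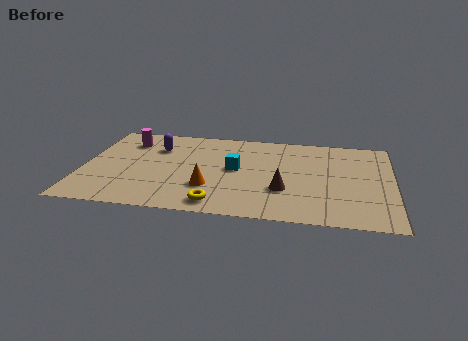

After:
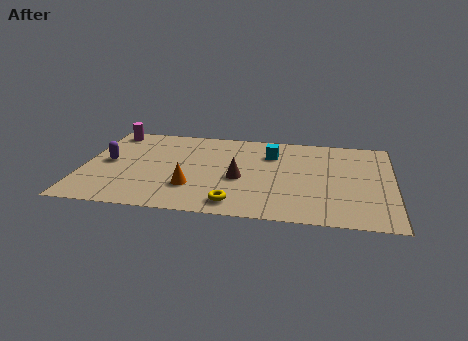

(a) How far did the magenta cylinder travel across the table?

1.1

From (1.7, 5.8) to (0.9, 6.6), the magenta cylinder covered √(0.8² + 0.8²) ≈ 1.1 units.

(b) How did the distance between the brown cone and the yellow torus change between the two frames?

-0.9

The distance was about 3.0 in the first image and 2.1 in the second, so they moved 0.9 units closer together.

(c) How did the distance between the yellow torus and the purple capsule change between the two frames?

+0.8

Before: roughly 5.2 units apart; after: 6.0. That's 0.8 units further apart.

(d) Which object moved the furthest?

the purple capsule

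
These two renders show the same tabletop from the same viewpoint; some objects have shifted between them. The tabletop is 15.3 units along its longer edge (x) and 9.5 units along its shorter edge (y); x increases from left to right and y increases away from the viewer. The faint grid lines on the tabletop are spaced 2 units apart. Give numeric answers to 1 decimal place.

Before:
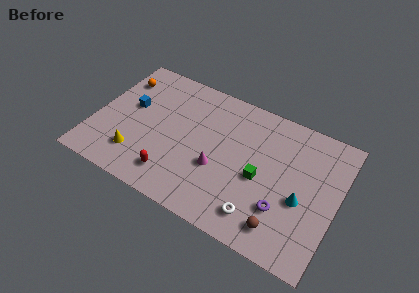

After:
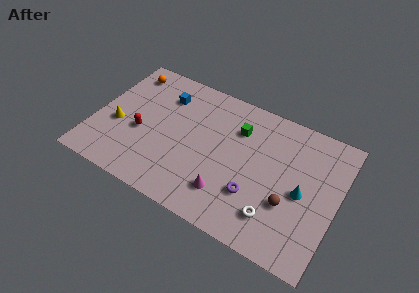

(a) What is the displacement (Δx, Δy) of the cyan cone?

(0.0, 0.5)

From the two frames, the cyan cone sits at roughly (13.2, 3.9) before and (13.2, 4.4) after.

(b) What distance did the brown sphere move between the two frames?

1.7

The brown sphere was near (12.3, 1.6) before and (12.5, 3.3) after, so it travelled √(0.2² + 1.7²) ≈ 1.7 units.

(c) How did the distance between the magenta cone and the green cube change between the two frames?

+2.0

Before: roughly 2.7 units apart; after: 4.7. That's 2.0 units further apart.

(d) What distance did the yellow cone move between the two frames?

2.2

The yellow cone moved from about (3.0, 2.2) to (1.5, 3.8), a distance of √(1.5² + 1.6²) ≈ 2.2.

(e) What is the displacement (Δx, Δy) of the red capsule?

(-2.4, 2.1)

From the two frames, the red capsule sits at roughly (5.4, 1.8) before and (3.0, 3.9) after.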